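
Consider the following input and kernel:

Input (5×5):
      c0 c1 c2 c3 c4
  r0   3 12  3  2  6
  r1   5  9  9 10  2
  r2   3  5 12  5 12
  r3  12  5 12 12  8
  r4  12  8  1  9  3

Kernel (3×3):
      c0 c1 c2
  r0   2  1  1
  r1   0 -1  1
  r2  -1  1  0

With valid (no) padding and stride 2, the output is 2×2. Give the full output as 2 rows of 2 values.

Output[0,0]: The receptive field on the input at this output position is [3 12 3 / 5 9 9 / 3 5 12]. Elementwise product with the kernel and sum: 3·2 + 12·1 + 3·1 + 9·-1 + 9·1 + 3·-1 + 5·1.

23 -1
26 45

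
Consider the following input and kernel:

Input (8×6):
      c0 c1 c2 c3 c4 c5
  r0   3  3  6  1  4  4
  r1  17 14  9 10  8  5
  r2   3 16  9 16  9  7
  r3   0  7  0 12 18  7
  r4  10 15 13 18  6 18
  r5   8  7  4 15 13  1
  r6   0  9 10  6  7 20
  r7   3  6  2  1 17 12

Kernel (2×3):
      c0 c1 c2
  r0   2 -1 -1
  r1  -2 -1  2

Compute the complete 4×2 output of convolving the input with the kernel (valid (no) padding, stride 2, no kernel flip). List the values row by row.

Output[0,0]: The receptive field on the input at this output position is [3 3 6 / 17 14 9]. Elementwise product with the kernel and sum: 3·2 + 3·-1 + 6·-1 + 17·-2 + 14·-1 + 9·2.

-33 -5
-26 17
-23 5
-27 36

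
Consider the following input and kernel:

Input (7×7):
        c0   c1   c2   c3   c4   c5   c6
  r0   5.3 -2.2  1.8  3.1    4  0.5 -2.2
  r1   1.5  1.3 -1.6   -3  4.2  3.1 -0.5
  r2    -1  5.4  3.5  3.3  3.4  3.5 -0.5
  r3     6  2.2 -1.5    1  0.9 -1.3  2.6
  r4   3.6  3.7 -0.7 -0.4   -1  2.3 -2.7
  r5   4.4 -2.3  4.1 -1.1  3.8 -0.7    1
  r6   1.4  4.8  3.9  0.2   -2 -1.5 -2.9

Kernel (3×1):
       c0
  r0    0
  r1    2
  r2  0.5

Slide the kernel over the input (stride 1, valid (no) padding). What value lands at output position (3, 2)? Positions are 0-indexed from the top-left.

The receptive field on the input at this output position is [-1.5 / -0.7 / 4.1]. Elementwise product with the kernel and sum: -0.7·2 + 4.1·0.5.

0.65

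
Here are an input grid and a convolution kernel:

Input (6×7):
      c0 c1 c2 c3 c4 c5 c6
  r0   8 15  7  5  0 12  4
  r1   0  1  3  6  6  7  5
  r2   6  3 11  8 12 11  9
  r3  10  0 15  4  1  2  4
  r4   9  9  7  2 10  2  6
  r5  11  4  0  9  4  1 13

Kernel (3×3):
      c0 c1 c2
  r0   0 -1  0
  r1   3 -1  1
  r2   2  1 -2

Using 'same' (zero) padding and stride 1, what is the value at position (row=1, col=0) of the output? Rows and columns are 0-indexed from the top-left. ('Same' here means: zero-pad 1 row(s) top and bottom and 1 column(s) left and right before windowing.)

The receptive field on the zero-padded input at this output position is [0 8 15 / 0 0 1 / 0 6 3]. Elementwise product with the kernel and sum: 8·-1 + 0·3 + 0·-1 + 1·1 + 0·2 + 6·1 + 3·-2.

-7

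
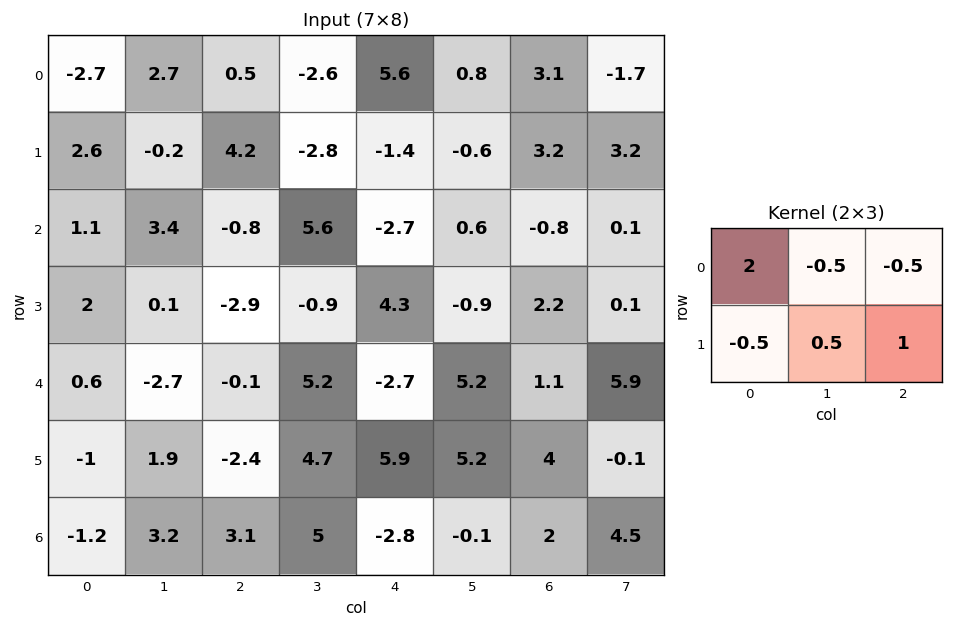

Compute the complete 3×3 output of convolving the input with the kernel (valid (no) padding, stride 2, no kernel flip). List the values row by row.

Output[0,0]: The receptive field on the input at this output position is [-2.7 2.7 0.5 / 2.6 -0.2 4.2]. Elementwise product with the kernel and sum: -2.7·2 + 2.7·-0.5 + 0.5·-0.5 + 2.6·-0.5 + -0.2·0.5 + 4.2·1.

-4.2 -5.4 12.85
-2.95 2.25 -5.7
1.65 8 -4.9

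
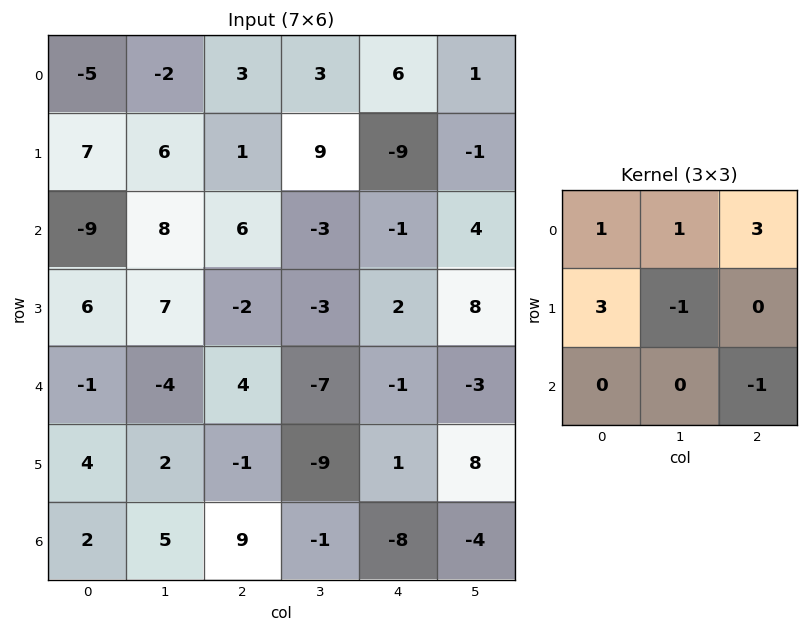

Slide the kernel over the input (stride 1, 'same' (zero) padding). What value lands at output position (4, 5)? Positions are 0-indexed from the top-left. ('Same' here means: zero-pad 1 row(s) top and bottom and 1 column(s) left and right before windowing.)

10

The receptive field on the zero-padded input at this output position is [2 8 0 / -1 -3 0 / 1 8 0]. Elementwise product with the kernel and sum: 2·1 + 8·1 + 0·3 + -1·3 + -3·-1 + 0·-1.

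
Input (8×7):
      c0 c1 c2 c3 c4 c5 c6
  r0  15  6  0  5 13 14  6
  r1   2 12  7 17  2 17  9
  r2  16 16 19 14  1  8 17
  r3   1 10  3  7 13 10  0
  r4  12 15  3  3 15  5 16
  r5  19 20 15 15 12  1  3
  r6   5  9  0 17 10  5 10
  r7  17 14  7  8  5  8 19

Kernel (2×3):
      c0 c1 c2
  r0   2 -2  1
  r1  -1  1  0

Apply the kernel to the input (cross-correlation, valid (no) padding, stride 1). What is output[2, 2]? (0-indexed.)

The receptive field on the input at this output position is [19 14 1 / 3 7 13]. Elementwise product with the kernel and sum: 19·2 + 14·-2 + 1·1 + 3·-1 + 7·1.

15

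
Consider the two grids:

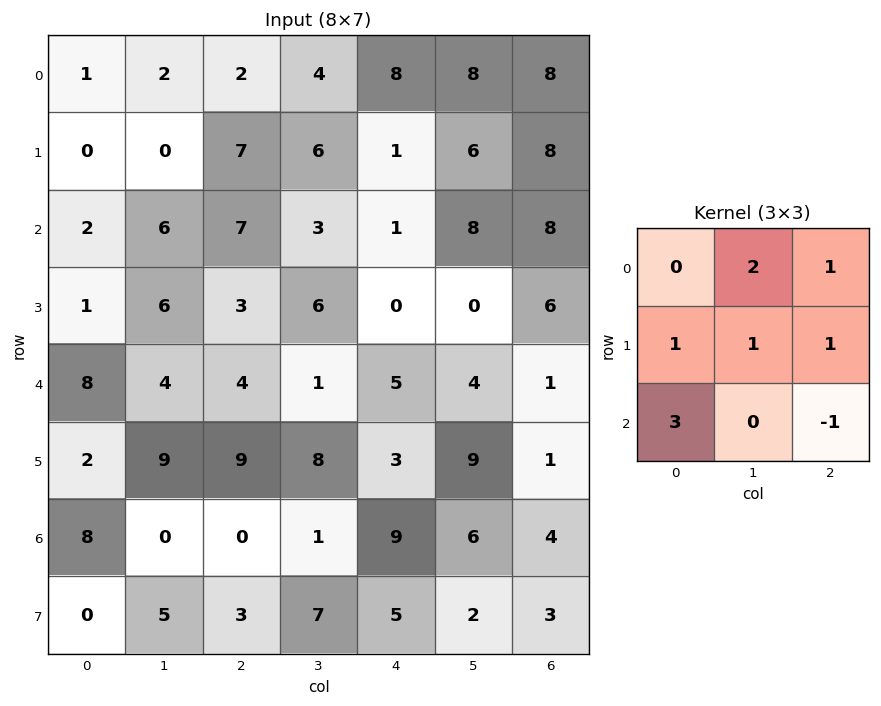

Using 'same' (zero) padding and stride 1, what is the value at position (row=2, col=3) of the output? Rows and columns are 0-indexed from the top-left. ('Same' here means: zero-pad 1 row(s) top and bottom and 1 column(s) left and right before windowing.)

The receptive field on the zero-padded input at this output position is [7 6 1 / 7 3 1 / 3 6 0]. Elementwise product with the kernel and sum: 6·2 + 1·1 + 7·1 + 3·1 + 1·1 + 3·3 + 0·-1.

33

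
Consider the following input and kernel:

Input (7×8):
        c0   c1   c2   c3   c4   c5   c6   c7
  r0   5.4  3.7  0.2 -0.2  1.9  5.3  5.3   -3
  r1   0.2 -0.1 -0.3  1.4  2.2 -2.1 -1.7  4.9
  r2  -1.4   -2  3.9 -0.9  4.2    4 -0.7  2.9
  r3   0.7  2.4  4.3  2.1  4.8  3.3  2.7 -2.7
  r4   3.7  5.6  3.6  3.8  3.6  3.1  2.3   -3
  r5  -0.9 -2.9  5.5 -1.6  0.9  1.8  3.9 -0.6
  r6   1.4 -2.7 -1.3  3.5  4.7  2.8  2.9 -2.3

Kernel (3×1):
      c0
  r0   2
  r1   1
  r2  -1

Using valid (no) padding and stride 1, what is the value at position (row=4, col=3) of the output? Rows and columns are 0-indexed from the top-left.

2.5

The receptive field on the input at this output position is [3.8 / -1.6 / 3.5]. Elementwise product with the kernel and sum: 3.8·2 + -1.6·1 + 3.5·-1.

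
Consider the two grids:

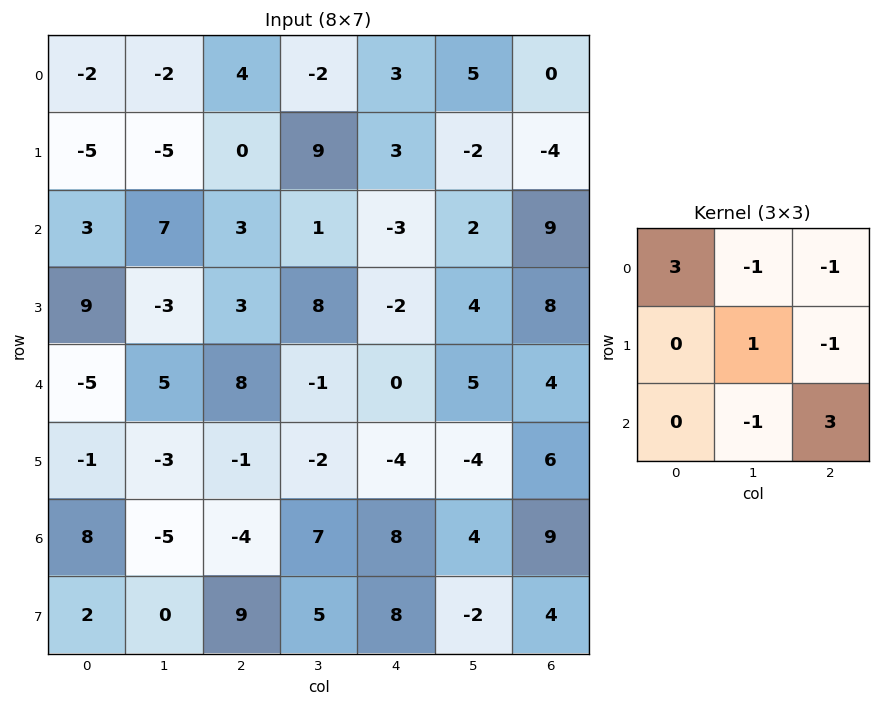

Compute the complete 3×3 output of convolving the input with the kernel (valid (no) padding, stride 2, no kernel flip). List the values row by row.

Output[0,0]: The receptive field on the input at this output position is [-2 -2 4 / -5 -5 0 / 3 7 3]. Elementwise product with the kernel and sum: -2·3 + -2·-1 + 4·-1 + -5·1 + 0·-1 + 7·-1 + 3·3.

-11 7 31
12 22 -17
-37 44 4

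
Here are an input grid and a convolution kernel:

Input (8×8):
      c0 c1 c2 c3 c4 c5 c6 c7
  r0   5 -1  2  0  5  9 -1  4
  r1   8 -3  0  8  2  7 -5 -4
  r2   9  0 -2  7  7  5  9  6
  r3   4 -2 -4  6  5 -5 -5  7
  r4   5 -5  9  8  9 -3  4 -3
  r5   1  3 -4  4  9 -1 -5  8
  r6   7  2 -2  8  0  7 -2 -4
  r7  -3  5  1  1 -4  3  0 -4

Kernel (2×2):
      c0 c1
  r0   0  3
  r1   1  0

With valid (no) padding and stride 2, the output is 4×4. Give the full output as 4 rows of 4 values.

Output[0,0]: The receptive field on the input at this output position is [5 -1 / 8 -3]. Elementwise product with the kernel and sum: -1·3 + 8·1.
Output[0,1]: The receptive field on the input at this output position is [2 0 / 0 8]. Elementwise product with the kernel and sum: 0·3 + 0·1.

5 0 29 7
4 17 20 13
-14 20 0 -14
3 25 17 -12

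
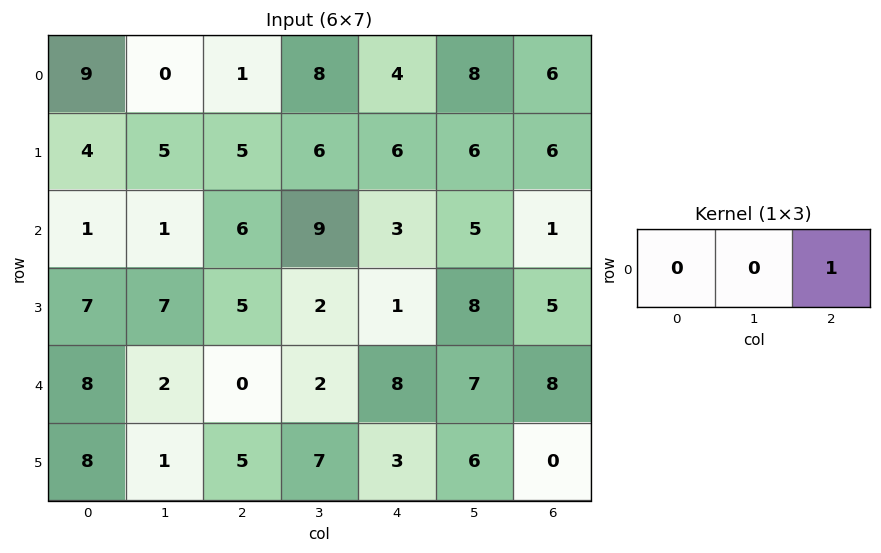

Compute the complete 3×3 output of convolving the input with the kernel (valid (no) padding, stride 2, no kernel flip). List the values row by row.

1 4 6
6 3 1
0 8 8

Output[0,0]: The receptive field on the input at this output position is [9 0 1]. Elementwise product with the kernel and sum: 1·1.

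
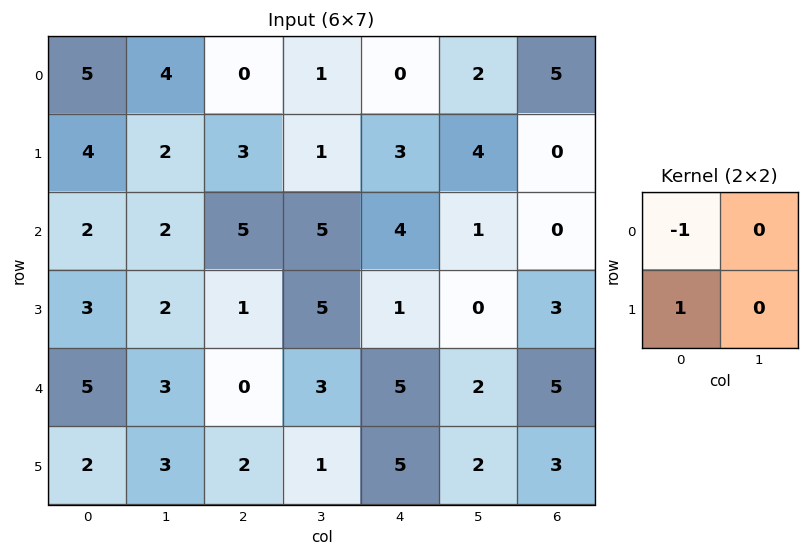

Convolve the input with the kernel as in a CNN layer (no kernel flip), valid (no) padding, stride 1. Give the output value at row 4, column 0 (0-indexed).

The receptive field on the input at this output position is [5 3 / 2 3]. Elementwise product with the kernel and sum: 5·-1 + 2·1.

-3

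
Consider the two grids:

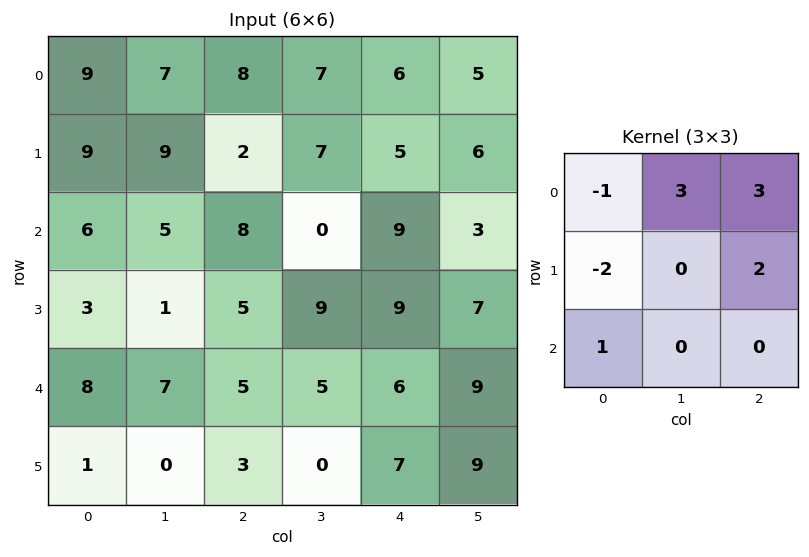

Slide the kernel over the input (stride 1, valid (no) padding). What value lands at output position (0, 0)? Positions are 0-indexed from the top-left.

28

The receptive field on the input at this output position is [9 7 8 / 9 9 2 / 6 5 8]. Elementwise product with the kernel and sum: 9·-1 + 7·3 + 8·3 + 9·-2 + 2·2 + 6·1.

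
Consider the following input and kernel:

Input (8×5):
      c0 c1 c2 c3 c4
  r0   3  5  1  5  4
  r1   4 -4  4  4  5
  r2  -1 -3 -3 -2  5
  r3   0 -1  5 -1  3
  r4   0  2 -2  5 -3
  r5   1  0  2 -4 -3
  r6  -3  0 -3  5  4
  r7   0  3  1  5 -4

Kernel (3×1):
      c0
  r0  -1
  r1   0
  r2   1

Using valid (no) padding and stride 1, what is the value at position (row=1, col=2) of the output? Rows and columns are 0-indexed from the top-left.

The receptive field on the input at this output position is [4 / -3 / 5]. Elementwise product with the kernel and sum: 4·-1 + 5·1.

1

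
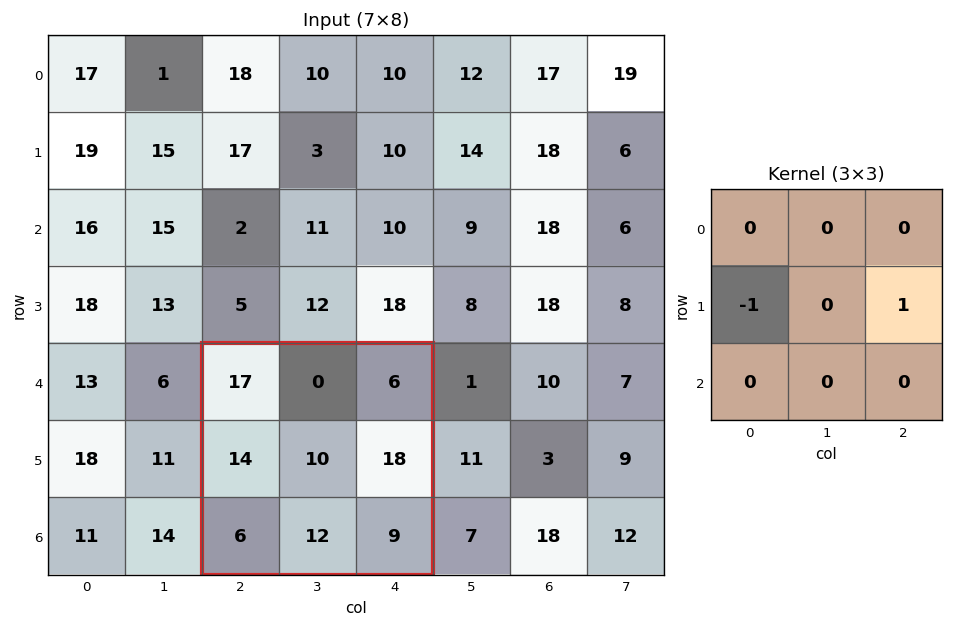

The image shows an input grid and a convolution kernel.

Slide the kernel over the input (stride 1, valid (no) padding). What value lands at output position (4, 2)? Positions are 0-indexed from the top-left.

The receptive field on the input at this output position is [17 0 6 / 14 10 18 / 6 12 9]. Elementwise product with the kernel and sum: 14·-1 + 18·1.

4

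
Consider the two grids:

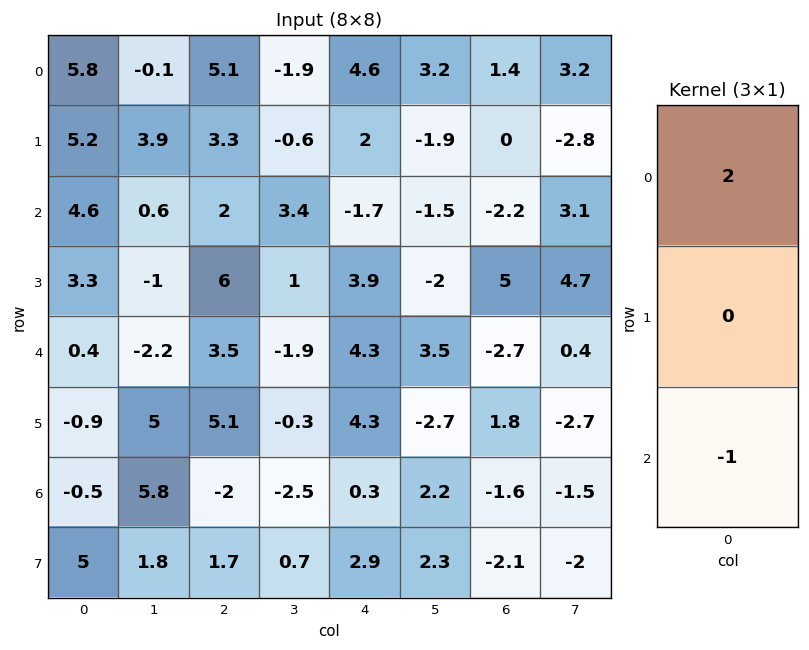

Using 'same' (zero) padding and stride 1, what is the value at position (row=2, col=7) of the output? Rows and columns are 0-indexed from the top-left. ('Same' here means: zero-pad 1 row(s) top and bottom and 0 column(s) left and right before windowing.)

-10.3

The receptive field on the zero-padded input at this output position is [-2.8 / 3.1 / 4.7]. Elementwise product with the kernel and sum: -2.8·2 + 4.7·-1.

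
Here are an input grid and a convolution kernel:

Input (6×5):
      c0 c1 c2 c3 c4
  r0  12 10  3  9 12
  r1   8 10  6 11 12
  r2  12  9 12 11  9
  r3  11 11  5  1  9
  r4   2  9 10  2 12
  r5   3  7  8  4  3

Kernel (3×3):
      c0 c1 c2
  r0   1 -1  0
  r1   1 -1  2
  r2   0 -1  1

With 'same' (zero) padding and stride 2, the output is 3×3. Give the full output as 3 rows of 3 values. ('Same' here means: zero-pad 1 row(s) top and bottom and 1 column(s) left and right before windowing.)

Output[0,0]: The receptive field on the zero-padded input at this output position is [0 0 0 / 0 12 10 / 0 8 10]. Elementwise product with the kernel and sum: 0·1 + 0·-1 + 0·1 + 12·-1 + 10·2 + 8·-1 + 10·1.

10 30 -15
-2 19 -8
9 5 -21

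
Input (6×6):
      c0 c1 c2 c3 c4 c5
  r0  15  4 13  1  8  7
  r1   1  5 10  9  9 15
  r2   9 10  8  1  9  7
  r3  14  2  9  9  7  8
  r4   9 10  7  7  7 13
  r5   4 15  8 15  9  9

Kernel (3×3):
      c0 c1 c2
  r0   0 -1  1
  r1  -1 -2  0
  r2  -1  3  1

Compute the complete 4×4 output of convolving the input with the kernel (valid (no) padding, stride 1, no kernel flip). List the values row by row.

Output[0,0]: The receptive field on the input at this output position is [15 4 13 / 1 5 10 / 9 10 8]. Elementwise product with the kernel and sum: 4·-1 + 13·1 + 1·-1 + 5·-2 + 9·-1 + 10·3 + 8·1.
Output[0,1]: The receptive field on the input at this output position is [4 13 1 / 5 10 9 / 10 8 1]. Elementwise product with the kernel and sum: 13·-1 + 1·1 + 5·-1 + 10·-2 + 10·-1 + 8·3 + 1·1.

27 -22 -17 5
-23 7 15 7
8 -9 2 2
27 0 23 1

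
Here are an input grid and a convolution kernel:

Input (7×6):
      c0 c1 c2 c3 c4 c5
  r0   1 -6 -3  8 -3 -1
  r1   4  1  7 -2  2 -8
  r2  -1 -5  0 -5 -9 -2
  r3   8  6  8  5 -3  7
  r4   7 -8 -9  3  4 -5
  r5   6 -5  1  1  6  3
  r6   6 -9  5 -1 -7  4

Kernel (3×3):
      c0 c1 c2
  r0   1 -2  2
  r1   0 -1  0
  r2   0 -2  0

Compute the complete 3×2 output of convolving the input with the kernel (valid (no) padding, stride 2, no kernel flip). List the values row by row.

Output[0,0]: The receptive field on the input at this output position is [1 -6 -3 / 4 1 7 / -1 -5 0]. Elementwise product with the kernel and sum: 1·1 + -6·-2 + -3·2 + 1·-1 + -5·-2.

16 -13
19 -19
28 -6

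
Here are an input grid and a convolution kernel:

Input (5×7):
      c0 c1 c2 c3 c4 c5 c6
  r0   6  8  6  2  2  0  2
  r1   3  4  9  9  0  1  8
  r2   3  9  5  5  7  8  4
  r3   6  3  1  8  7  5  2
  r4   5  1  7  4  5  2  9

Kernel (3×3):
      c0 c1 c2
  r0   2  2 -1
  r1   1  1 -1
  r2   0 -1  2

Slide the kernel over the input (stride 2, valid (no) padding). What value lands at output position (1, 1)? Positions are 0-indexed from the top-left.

The receptive field on the input at this output position is [5 5 7 / 1 8 7 / 7 4 5]. Elementwise product with the kernel and sum: 5·2 + 5·2 + 7·-1 + 1·1 + 8·1 + 7·-1 + 4·-1 + 5·2.

21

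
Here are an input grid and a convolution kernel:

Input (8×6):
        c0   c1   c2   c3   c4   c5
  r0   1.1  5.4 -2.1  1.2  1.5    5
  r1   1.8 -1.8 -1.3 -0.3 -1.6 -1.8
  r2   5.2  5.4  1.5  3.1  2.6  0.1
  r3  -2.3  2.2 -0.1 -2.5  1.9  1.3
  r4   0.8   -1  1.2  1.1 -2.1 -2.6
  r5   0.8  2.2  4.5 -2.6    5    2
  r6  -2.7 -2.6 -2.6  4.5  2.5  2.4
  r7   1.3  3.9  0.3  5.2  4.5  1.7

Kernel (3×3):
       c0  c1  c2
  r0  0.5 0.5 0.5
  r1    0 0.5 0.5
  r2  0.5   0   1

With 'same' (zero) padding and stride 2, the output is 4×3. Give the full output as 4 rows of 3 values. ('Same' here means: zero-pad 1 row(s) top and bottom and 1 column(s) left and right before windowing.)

Output[0,0]: The receptive field on the zero-padded input at this output position is [0 0 0 / 0 1.1 5.4 / 0 1.8 -1.8]. Elementwise product with the kernel and sum: 0·0.5 + 0·0.5 + 0·0.5 + 1.1·0.5 + 5.4·0.5 + 0·0.5 + -1.8·1.

1.45 -1.65 1.3
7.5 -0.8 -0.45
2.05 -0.55 -1.3
2.75 10.15 8.95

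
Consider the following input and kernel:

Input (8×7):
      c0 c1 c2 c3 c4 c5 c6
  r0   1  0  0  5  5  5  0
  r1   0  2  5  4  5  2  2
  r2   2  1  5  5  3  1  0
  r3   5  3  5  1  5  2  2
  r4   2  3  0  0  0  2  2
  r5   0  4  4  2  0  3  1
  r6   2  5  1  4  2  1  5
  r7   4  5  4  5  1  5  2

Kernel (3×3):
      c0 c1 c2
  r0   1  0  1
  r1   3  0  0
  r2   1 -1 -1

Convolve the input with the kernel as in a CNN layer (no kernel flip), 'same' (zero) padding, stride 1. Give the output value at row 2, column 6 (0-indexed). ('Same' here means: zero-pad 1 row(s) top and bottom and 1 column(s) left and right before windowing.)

5

The receptive field on the zero-padded input at this output position is [2 2 0 / 1 0 0 / 2 2 0]. Elementwise product with the kernel and sum: 2·1 + 0·1 + 1·3 + 2·1 + 2·-1 + 0·-1.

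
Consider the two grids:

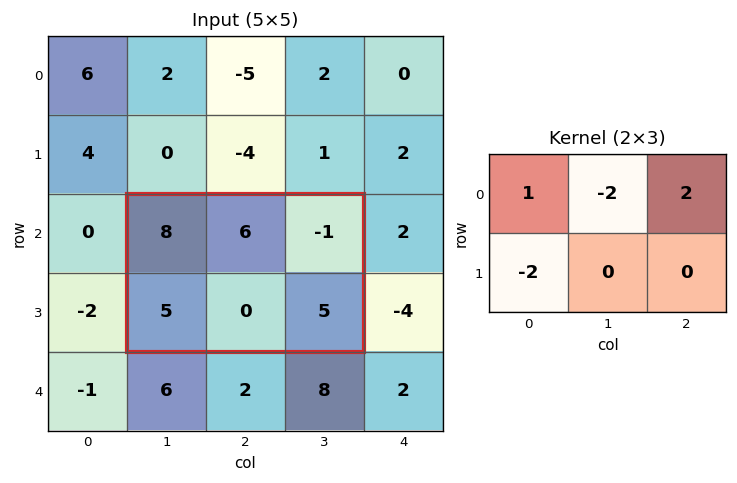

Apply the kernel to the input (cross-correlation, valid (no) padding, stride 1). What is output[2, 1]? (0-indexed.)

-16

The receptive field on the input at this output position is [8 6 -1 / 5 0 5]. Elementwise product with the kernel and sum: 8·1 + 6·-2 + -1·2 + 5·-2.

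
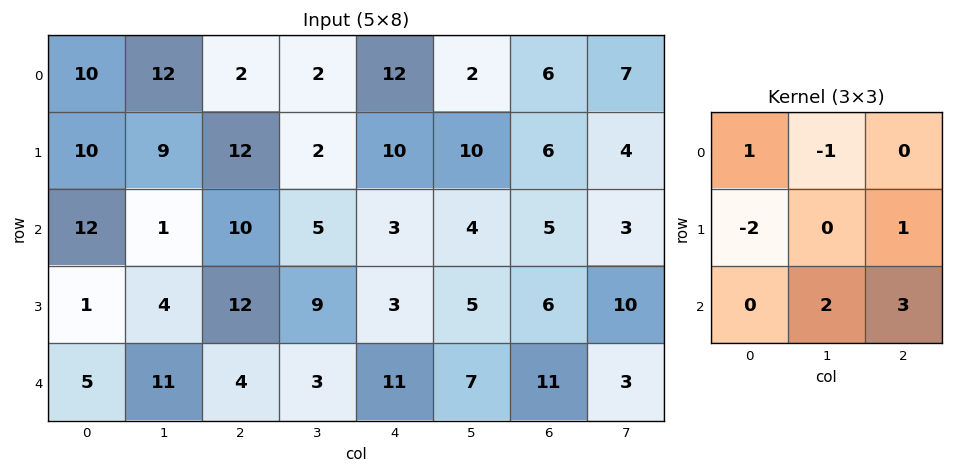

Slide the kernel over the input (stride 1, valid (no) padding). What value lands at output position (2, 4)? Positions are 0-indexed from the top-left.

The receptive field on the input at this output position is [3 4 5 / 3 5 6 / 11 7 11]. Elementwise product with the kernel and sum: 3·1 + 4·-1 + 3·-2 + 6·1 + 7·2 + 11·3.

46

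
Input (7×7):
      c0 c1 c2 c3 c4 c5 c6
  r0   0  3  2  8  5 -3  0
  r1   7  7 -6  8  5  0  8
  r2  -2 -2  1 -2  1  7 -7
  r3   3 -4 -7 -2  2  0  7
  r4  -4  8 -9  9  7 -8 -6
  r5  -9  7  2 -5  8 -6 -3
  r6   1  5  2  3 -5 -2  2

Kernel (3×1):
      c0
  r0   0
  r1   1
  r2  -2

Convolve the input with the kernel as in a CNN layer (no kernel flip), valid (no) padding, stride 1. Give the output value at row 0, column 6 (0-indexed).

The receptive field on the input at this output position is [0 / 8 / -7]. Elementwise product with the kernel and sum: 8·1 + -7·-2.

22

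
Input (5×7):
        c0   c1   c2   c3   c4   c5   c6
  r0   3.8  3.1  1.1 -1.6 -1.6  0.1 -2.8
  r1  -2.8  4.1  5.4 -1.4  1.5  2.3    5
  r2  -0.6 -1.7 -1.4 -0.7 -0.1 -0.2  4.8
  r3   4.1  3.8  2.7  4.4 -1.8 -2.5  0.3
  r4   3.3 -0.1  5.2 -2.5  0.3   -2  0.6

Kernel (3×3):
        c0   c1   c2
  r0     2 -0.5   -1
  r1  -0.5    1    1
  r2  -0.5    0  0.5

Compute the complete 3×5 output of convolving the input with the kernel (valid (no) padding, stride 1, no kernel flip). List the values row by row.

Output[0,0]: The receptive field on the input at this output position is [3.8 3.1 1.1 / -2.8 4.1 5.4 / -0.6 -1.7 -1.4]. Elementwise product with the kernel and sum: 3.8·2 + 3.1·-0.5 + 1.1·-1 + -2.8·-0.5 + 4.1·1 + 5.4·1 + -0.6·-0.5 + -1.4·0.5.

15.45 9.7 2.65 2.25 8.55
-16.55 5.95 7.65 -9.25 2.55
6.45 2 -3.55 -7.4 -6.05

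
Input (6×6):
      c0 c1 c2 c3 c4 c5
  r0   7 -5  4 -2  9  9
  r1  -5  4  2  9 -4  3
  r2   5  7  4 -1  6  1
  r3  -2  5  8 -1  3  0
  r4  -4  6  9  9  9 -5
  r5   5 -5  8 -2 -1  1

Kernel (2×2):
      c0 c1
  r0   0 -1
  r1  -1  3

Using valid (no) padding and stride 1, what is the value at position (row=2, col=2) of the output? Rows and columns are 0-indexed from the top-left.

-10

The receptive field on the input at this output position is [4 -1 / 8 -1]. Elementwise product with the kernel and sum: -1·-1 + 8·-1 + -1·3.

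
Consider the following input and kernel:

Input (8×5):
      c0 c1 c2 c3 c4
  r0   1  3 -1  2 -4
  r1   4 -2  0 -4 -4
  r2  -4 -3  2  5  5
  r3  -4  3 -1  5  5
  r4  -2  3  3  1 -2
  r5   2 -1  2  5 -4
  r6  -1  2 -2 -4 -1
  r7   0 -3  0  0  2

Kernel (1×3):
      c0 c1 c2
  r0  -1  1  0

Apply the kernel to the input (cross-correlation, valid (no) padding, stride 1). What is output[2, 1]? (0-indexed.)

The receptive field on the input at this output position is [-3 2 5]. Elementwise product with the kernel and sum: -3·-1 + 2·1.

5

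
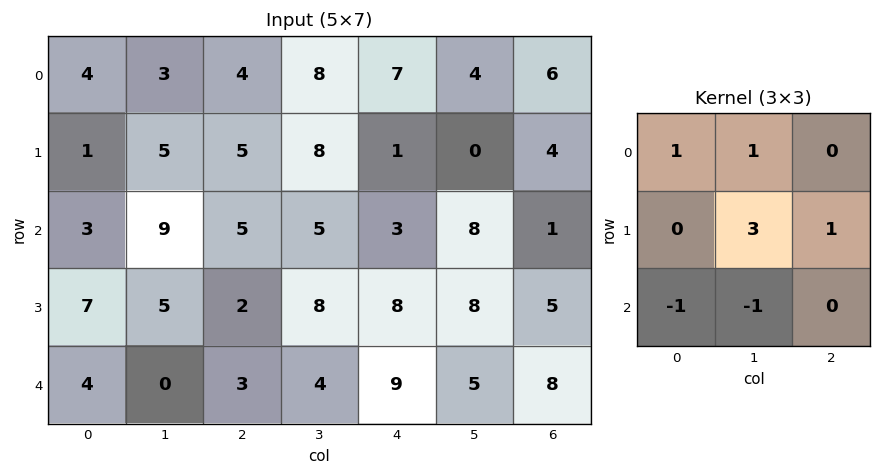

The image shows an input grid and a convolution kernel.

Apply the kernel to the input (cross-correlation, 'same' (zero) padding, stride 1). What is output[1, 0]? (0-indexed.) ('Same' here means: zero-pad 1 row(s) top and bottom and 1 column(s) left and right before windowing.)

The receptive field on the zero-padded input at this output position is [0 4 3 / 0 1 5 / 0 3 9]. Elementwise product with the kernel and sum: 0·1 + 4·1 + 1·3 + 5·1 + 0·-1 + 3·-1.

9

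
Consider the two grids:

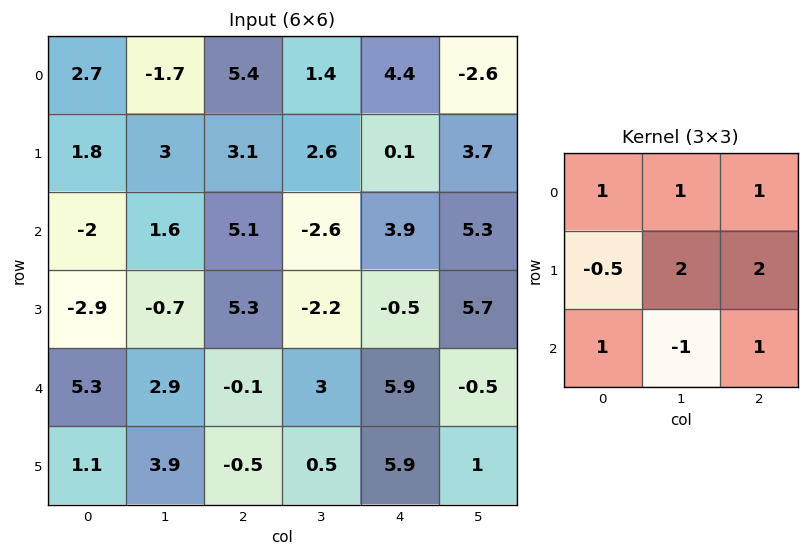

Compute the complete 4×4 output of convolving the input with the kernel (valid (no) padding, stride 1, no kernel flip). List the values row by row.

19.2 8.9 26.65 8.3
25.4 4.7 12.85 30.1
17.65 16.65 1.15 14.7
1.35 11.65 25.35 7.9

Output[0,0]: The receptive field on the input at this output position is [2.7 -1.7 5.4 / 1.8 3 3.1 / -2 1.6 5.1]. Elementwise product with the kernel and sum: 2.7·1 + -1.7·1 + 5.4·1 + 1.8·-0.5 + 3·2 + 3.1·2 + -2·1 + 1.6·-1 + 5.1·1.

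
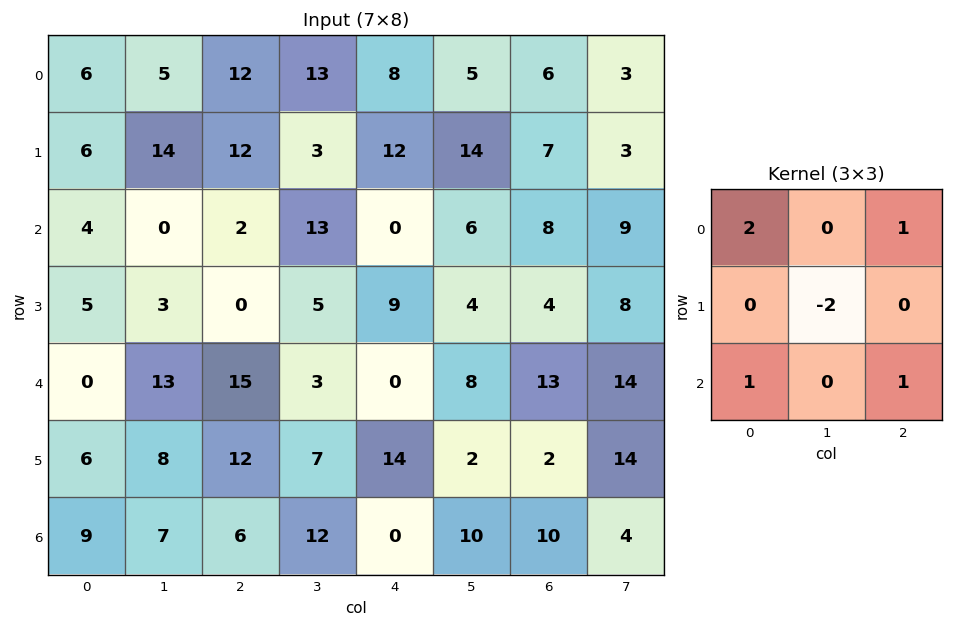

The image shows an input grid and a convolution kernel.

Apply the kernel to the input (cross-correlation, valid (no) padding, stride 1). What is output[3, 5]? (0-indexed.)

6

The receptive field on the input at this output position is [4 4 8 / 8 13 14 / 2 2 14]. Elementwise product with the kernel and sum: 4·2 + 8·1 + 13·-2 + 2·1 + 14·1.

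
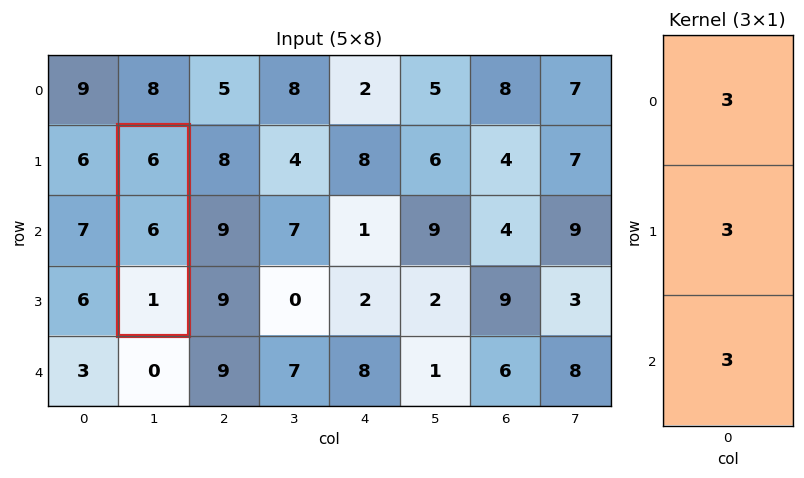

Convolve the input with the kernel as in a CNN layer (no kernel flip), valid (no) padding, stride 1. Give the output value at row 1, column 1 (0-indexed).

The receptive field on the input at this output position is [6 / 6 / 1]. Elementwise product with the kernel and sum: 6·3 + 6·3 + 1·3.

39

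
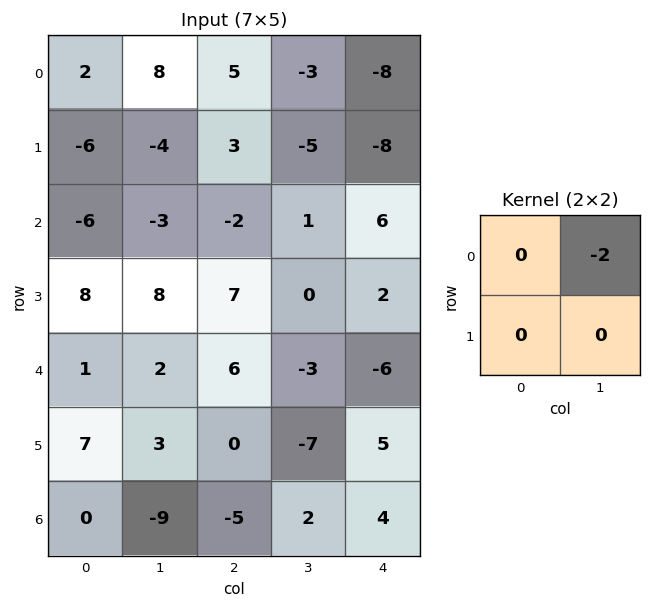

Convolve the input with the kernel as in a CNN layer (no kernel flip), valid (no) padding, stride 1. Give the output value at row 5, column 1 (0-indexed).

0

The receptive field on the input at this output position is [3 0 / -9 -5]. Elementwise product with the kernel and sum: 0·-2.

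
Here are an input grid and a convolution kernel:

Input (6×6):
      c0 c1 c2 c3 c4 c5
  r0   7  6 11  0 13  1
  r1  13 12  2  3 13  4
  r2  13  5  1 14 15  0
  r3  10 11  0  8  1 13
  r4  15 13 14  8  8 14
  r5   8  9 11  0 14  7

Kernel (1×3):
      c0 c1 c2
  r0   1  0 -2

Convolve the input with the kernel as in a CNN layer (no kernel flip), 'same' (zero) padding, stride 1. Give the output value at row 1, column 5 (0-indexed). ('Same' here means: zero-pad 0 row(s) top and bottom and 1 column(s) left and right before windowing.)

The receptive field on the zero-padded input at this output position is [13 4 0]. Elementwise product with the kernel and sum: 13·1 + 0·-2.

13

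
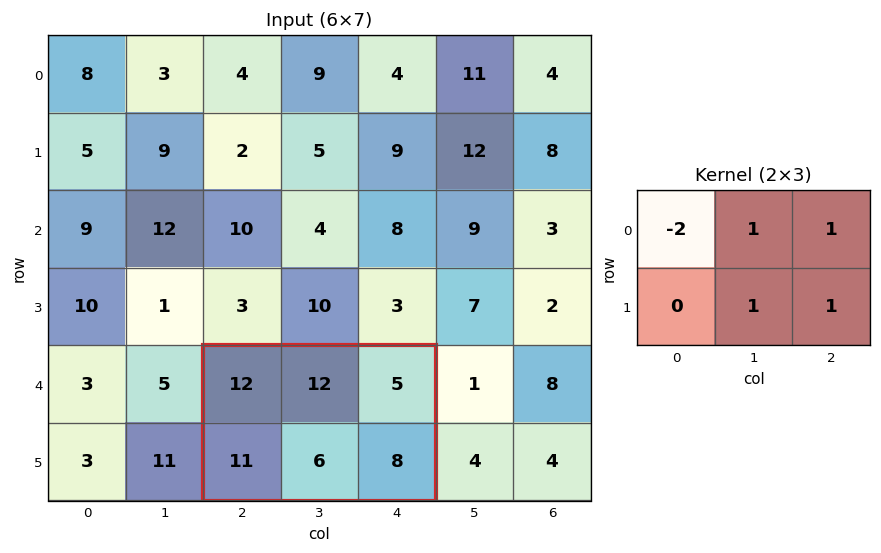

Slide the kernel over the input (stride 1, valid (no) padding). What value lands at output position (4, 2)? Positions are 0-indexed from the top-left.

7

The receptive field on the input at this output position is [12 12 5 / 11 6 8]. Elementwise product with the kernel and sum: 12·-2 + 12·1 + 5·1 + 6·1 + 8·1.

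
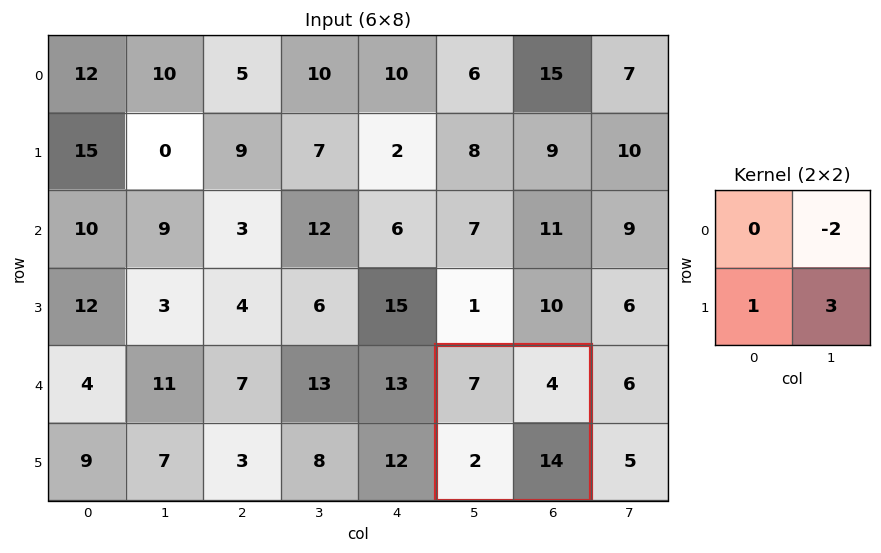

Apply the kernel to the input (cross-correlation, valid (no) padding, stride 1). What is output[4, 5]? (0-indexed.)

The receptive field on the input at this output position is [7 4 / 2 14]. Elementwise product with the kernel and sum: 4·-2 + 2·1 + 14·3.

36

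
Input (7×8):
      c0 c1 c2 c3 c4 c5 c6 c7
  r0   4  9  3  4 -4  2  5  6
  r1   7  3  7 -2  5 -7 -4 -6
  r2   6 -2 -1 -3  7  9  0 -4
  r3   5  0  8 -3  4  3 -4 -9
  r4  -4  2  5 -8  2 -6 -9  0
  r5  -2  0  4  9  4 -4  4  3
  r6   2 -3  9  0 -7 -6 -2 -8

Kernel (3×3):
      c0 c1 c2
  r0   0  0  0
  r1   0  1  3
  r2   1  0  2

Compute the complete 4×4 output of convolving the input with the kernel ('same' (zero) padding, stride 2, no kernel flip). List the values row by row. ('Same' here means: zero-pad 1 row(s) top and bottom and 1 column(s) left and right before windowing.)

Output[0,0]: The receptive field on the zero-padded input at this output position is [0 0 0 / 0 4 9 / 0 7 3]. Elementwise product with the kernel and sum: 4·1 + 9·3 + 0·1 + 3·2.

37 14 -14 4
0 -16 37 -27
2 -1 -15 -7
-7 9 -25 -26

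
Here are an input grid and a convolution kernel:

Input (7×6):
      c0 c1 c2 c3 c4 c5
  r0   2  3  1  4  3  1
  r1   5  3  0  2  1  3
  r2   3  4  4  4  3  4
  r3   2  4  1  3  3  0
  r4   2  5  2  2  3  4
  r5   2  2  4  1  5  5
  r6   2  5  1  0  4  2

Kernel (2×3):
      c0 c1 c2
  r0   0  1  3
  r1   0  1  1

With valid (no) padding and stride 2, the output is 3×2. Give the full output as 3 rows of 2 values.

9 16
21 19
17 17

Output[0,0]: The receptive field on the input at this output position is [2 3 1 / 5 3 0]. Elementwise product with the kernel and sum: 3·1 + 1·3 + 3·1 + 0·1.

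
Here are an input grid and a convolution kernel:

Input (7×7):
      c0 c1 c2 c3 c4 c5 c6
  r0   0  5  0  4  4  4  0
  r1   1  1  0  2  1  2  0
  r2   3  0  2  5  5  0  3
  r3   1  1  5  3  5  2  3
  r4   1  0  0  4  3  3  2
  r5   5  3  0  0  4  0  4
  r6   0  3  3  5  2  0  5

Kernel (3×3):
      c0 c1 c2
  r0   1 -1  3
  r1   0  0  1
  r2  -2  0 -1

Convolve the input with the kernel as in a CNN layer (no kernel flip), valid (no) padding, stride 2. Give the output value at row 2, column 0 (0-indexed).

-2

The receptive field on the input at this output position is [1 0 0 / 5 3 0 / 0 3 3]. Elementwise product with the kernel and sum: 1·1 + 0·-1 + 0·3 + 0·1 + 0·-2 + 3·-1.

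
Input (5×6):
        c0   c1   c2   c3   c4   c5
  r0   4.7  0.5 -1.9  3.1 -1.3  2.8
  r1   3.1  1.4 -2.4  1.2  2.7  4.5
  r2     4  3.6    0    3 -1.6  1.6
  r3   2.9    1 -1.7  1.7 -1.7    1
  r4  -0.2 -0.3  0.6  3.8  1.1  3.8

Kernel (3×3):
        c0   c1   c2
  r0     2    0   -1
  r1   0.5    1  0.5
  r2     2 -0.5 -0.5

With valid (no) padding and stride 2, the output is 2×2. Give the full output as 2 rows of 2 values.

Output[0,0]: The receptive field on the input at this output position is [4.7 0.5 -1.9 / 3.1 1.4 -2.4 / 4 3.6 0]. Elementwise product with the kernel and sum: 4.7·2 + -1.9·-1 + 3.1·0.5 + 1.4·1 + -2.4·0.5 + 4·2 + 3.6·-0.5 + 0·-0.5.

19.25 -1.85
9.05 0.35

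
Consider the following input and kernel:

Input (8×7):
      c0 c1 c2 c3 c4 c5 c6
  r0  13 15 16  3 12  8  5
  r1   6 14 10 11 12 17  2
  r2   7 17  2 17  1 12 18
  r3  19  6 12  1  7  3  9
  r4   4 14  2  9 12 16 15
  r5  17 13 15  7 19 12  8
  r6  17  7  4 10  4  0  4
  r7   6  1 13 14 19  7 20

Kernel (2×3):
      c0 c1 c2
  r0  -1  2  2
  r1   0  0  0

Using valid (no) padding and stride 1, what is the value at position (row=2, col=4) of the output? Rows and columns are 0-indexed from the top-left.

The receptive field on the input at this output position is [1 12 18 / 7 3 9]. Elementwise product with the kernel and sum: 1·-1 + 12·2 + 18·2.

59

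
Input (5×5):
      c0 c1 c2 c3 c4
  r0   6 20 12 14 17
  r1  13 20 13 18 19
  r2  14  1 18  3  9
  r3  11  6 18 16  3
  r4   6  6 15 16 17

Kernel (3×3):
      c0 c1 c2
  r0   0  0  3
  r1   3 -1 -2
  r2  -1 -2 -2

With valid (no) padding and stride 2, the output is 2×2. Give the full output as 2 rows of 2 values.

-23 -8
-3 -22

Output[0,0]: The receptive field on the input at this output position is [6 20 12 / 13 20 13 / 14 1 18]. Elementwise product with the kernel and sum: 12·3 + 13·3 + 20·-1 + 13·-2 + 14·-1 + 1·-2 + 18·-2.
Output[0,1]: The receptive field on the input at this output position is [12 14 17 / 13 18 19 / 18 3 9]. Elementwise product with the kernel and sum: 17·3 + 13·3 + 18·-1 + 19·-2 + 18·-1 + 3·-2 + 9·-2.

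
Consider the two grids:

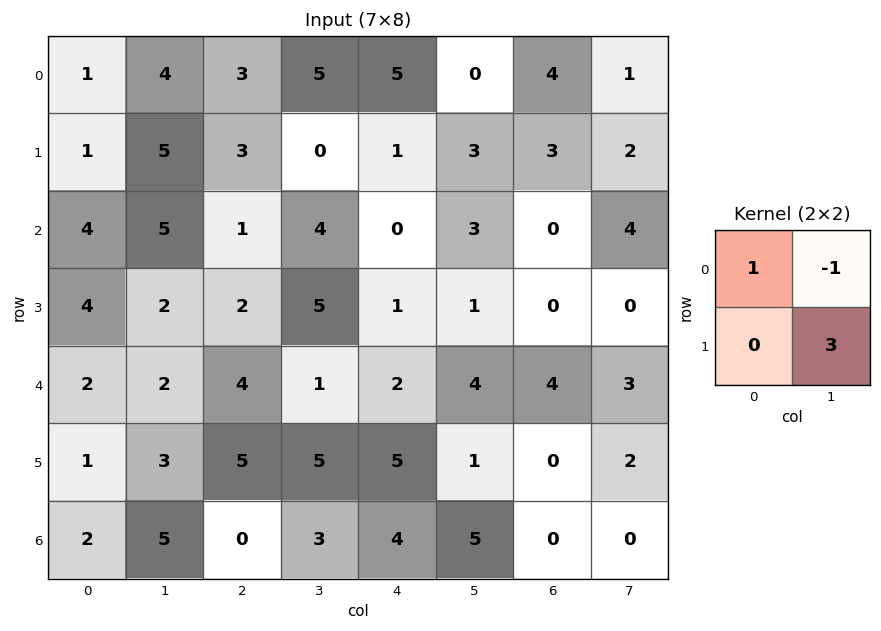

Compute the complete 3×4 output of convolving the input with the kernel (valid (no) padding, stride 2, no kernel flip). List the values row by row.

12 -2 14 9
5 12 0 -4
9 18 1 7

Output[0,0]: The receptive field on the input at this output position is [1 4 / 1 5]. Elementwise product with the kernel and sum: 1·1 + 4·-1 + 5·3.
Output[0,1]: The receptive field on the input at this output position is [3 5 / 3 0]. Elementwise product with the kernel and sum: 3·1 + 5·-1 + 0·3.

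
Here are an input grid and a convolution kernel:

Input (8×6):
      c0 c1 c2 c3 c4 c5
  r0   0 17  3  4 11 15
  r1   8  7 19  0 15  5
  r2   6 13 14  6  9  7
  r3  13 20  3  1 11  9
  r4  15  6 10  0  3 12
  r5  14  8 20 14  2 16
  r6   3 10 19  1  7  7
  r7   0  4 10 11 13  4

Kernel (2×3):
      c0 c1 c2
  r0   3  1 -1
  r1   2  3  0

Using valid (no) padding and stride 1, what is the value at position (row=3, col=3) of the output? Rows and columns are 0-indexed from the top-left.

The receptive field on the input at this output position is [1 11 9 / 0 3 12]. Elementwise product with the kernel and sum: 1·3 + 11·1 + 9·-1 + 0·2 + 3·3.

14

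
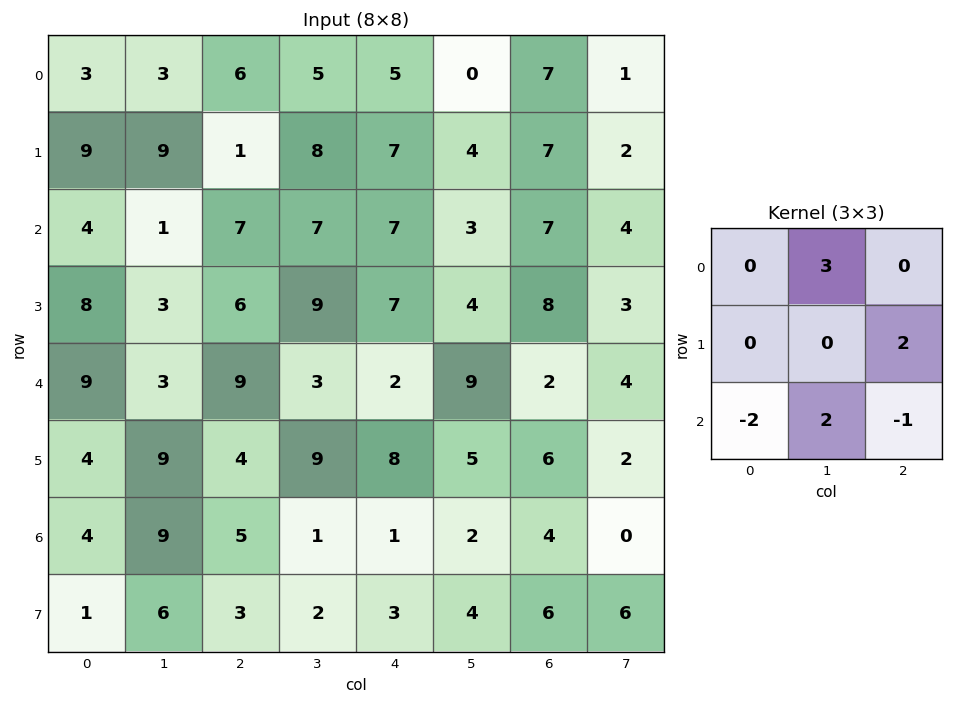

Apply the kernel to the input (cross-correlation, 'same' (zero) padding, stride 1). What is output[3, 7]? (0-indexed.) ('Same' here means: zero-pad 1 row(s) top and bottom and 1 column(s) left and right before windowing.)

16

The receptive field on the zero-padded input at this output position is [7 4 0 / 8 3 0 / 2 4 0]. Elementwise product with the kernel and sum: 4·3 + 0·2 + 2·-2 + 4·2 + 0·-1.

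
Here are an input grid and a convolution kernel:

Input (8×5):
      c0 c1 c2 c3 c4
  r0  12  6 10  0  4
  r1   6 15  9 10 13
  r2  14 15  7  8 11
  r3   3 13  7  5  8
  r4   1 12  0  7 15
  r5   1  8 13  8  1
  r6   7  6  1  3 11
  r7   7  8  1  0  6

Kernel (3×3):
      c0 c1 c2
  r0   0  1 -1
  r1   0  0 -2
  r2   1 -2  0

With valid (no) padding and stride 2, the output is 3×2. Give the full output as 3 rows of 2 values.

-38 -39
-29 -33
-19 -15

Output[0,0]: The receptive field on the input at this output position is [12 6 10 / 6 15 9 / 14 15 7]. Elementwise product with the kernel and sum: 6·1 + 10·-1 + 9·-2 + 14·1 + 15·-2.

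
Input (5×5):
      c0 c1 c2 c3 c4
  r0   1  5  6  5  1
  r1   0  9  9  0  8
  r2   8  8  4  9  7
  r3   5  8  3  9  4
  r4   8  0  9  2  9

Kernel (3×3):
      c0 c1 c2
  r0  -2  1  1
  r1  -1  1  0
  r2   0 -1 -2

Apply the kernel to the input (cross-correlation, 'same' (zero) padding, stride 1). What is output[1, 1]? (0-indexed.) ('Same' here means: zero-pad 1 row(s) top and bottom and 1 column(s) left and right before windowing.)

2

The receptive field on the zero-padded input at this output position is [1 5 6 / 0 9 9 / 8 8 4]. Elementwise product with the kernel and sum: 1·-2 + 5·1 + 6·1 + 0·-1 + 9·1 + 8·-1 + 4·-2.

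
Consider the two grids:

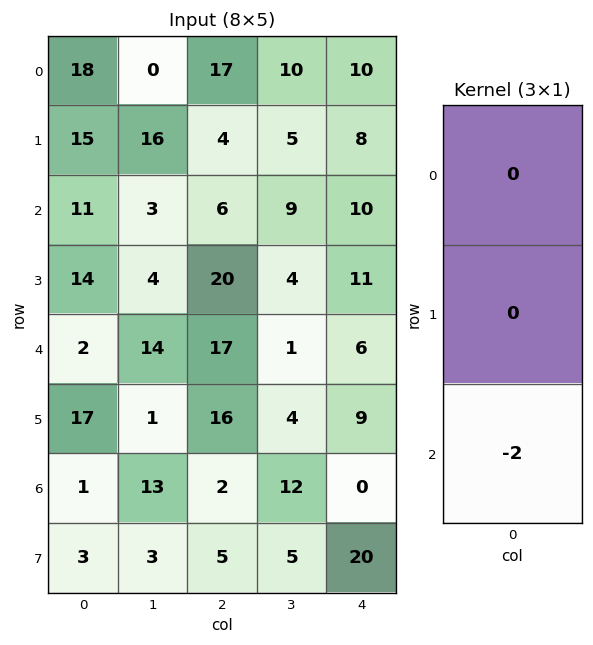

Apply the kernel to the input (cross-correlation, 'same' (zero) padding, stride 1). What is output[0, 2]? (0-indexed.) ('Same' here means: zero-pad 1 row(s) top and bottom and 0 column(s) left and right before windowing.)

The receptive field on the zero-padded input at this output position is [0 / 17 / 4]. Elementwise product with the kernel and sum: 4·-2.

-8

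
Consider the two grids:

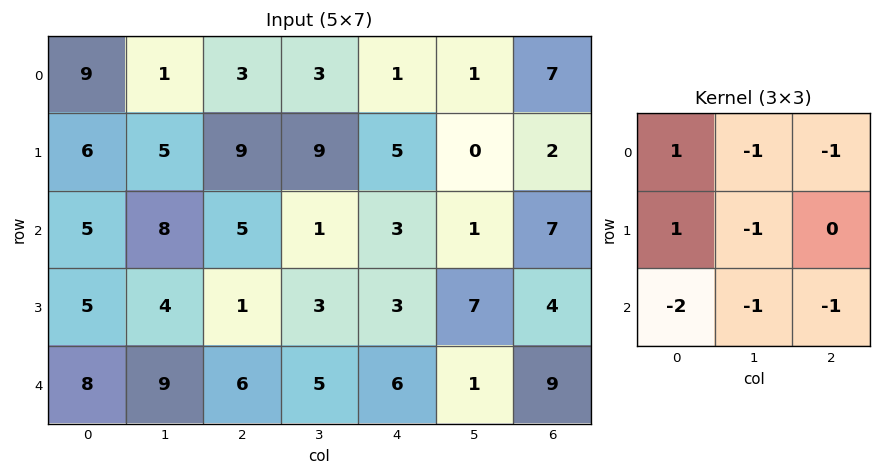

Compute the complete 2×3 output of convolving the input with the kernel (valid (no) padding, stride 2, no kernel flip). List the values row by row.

-17 -15 -16
-38 -24 -31

Output[0,0]: The receptive field on the input at this output position is [9 1 3 / 6 5 9 / 5 8 5]. Elementwise product with the kernel and sum: 9·1 + 1·-1 + 3·-1 + 6·1 + 5·-1 + 5·-2 + 8·-1 + 5·-1.
Output[0,1]: The receptive field on the input at this output position is [3 3 1 / 9 9 5 / 5 1 3]. Elementwise product with the kernel and sum: 3·1 + 3·-1 + 1·-1 + 9·1 + 9·-1 + 5·-2 + 1·-1 + 3·-1.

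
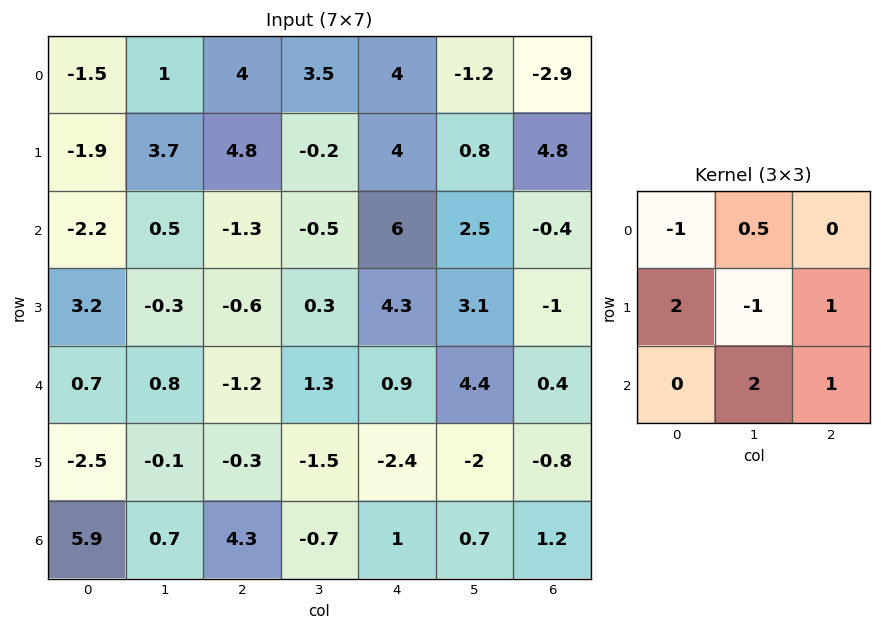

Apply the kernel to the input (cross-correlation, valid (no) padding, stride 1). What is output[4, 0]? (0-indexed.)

0.2

The receptive field on the input at this output position is [0.7 0.8 -1.2 / -2.5 -0.1 -0.3 / 5.9 0.7 4.3]. Elementwise product with the kernel and sum: 0.7·-1 + 0.8·0.5 + -2.5·2 + -0.1·-1 + -0.3·1 + 0.7·2 + 4.3·1.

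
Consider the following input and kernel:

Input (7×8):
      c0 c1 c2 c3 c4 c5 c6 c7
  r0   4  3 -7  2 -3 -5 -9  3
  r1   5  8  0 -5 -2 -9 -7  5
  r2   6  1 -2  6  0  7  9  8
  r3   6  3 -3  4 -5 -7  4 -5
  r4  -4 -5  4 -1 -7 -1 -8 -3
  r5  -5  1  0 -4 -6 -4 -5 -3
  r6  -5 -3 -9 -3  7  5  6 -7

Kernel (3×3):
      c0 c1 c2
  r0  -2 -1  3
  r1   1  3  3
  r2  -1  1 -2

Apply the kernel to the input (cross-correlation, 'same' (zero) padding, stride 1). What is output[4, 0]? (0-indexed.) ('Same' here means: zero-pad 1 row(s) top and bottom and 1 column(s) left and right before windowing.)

The receptive field on the zero-padded input at this output position is [0 6 3 / 0 -4 -5 / 0 -5 1]. Elementwise product with the kernel and sum: 0·-2 + 6·-1 + 3·3 + 0·1 + -4·3 + -5·3 + 0·-1 + -5·1 + 1·-2.

-31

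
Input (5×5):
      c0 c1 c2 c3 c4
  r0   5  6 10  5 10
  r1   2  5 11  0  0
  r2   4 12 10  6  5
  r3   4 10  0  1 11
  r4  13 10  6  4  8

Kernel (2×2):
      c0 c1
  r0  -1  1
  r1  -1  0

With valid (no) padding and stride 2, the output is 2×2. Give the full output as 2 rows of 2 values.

-1 -16
4 -4

Output[0,0]: The receptive field on the input at this output position is [5 6 / 2 5]. Elementwise product with the kernel and sum: 5·-1 + 6·1 + 2·-1.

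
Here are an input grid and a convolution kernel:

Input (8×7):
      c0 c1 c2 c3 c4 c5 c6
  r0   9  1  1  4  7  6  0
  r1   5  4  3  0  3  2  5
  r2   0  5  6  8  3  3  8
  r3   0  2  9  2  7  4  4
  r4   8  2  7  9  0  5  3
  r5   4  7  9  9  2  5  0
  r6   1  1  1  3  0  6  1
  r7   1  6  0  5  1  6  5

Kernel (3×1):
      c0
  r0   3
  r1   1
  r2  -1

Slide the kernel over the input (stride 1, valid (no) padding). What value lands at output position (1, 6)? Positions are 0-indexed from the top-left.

The receptive field on the input at this output position is [5 / 8 / 4]. Elementwise product with the kernel and sum: 5·3 + 8·1 + 4·-1.

19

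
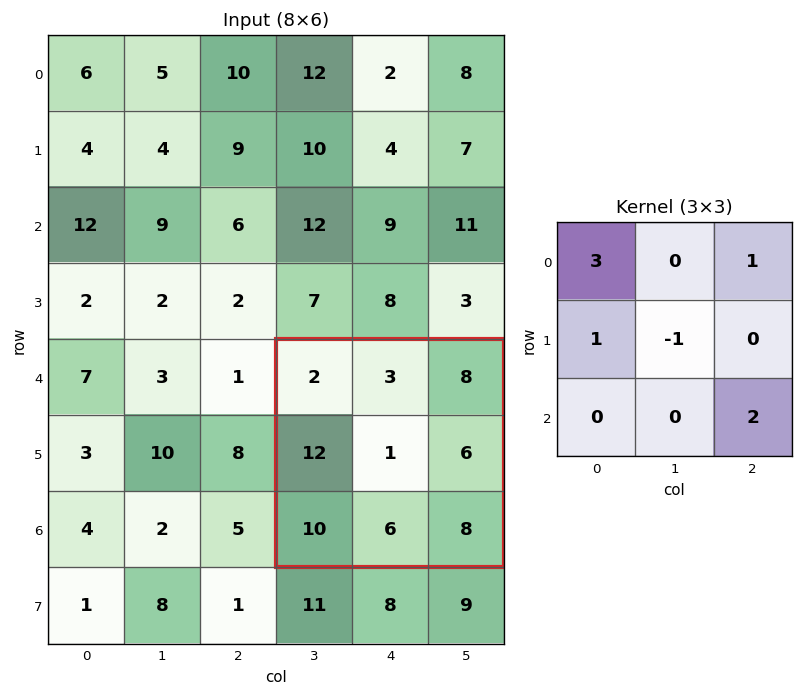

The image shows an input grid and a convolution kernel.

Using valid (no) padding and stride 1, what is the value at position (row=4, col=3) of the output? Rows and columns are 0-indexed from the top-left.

The receptive field on the input at this output position is [2 3 8 / 12 1 6 / 10 6 8]. Elementwise product with the kernel and sum: 2·3 + 8·1 + 12·1 + 1·-1 + 8·2.

41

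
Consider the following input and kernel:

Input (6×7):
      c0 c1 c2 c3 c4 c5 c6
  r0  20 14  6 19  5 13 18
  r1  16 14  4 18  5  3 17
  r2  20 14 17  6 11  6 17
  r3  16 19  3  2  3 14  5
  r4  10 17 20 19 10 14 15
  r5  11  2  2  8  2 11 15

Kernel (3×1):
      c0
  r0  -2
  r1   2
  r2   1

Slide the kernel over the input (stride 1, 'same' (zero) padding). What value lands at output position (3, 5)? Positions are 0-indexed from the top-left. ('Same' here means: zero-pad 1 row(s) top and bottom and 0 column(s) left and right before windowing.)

The receptive field on the zero-padded input at this output position is [6 / 14 / 14]. Elementwise product with the kernel and sum: 6·-2 + 14·2 + 14·1.

30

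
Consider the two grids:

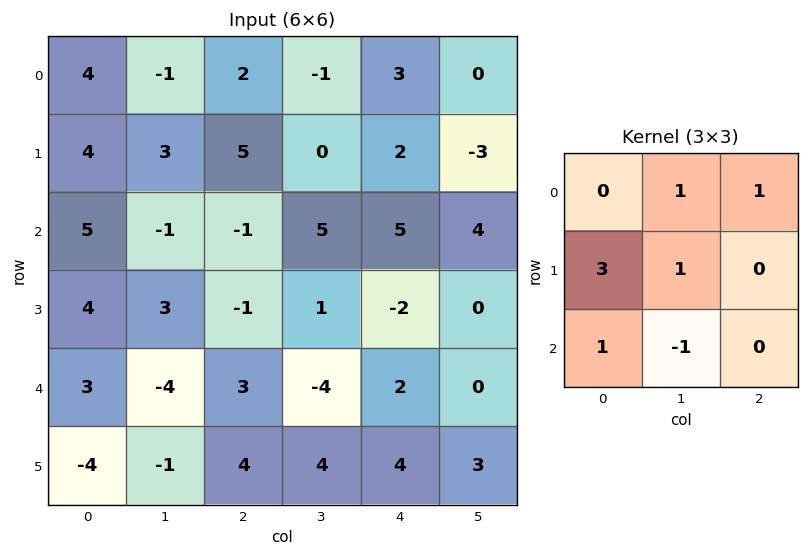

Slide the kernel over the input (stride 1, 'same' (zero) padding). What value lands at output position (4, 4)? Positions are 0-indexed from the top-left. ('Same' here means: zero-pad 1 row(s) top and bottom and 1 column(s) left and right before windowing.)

The receptive field on the zero-padded input at this output position is [1 -2 0 / -4 2 0 / 4 4 3]. Elementwise product with the kernel and sum: -2·1 + 0·1 + -4·3 + 2·1 + 4·1 + 4·-1.

-12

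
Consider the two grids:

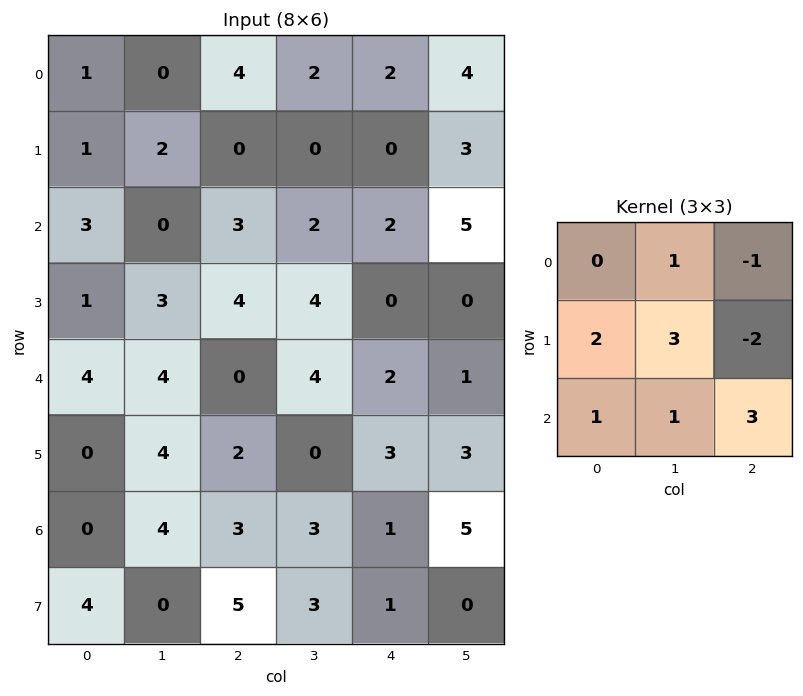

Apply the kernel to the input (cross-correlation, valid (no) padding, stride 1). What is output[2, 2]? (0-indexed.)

30

The receptive field on the input at this output position is [3 2 2 / 4 4 0 / 0 4 2]. Elementwise product with the kernel and sum: 2·1 + 2·-1 + 4·2 + 4·3 + 0·-2 + 0·1 + 4·1 + 2·3.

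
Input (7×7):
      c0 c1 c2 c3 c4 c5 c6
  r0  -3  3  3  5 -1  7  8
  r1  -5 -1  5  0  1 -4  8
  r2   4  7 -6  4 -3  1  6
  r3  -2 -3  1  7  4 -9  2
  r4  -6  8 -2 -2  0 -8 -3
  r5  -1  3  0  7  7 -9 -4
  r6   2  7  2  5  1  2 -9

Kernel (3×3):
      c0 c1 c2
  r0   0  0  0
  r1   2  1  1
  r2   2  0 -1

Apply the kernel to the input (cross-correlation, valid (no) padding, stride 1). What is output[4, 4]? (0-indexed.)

The receptive field on the input at this output position is [0 -8 -3 / 7 -9 -4 / 1 2 -9]. Elementwise product with the kernel and sum: 7·2 + -9·1 + -4·1 + 1·2 + -9·-1.

12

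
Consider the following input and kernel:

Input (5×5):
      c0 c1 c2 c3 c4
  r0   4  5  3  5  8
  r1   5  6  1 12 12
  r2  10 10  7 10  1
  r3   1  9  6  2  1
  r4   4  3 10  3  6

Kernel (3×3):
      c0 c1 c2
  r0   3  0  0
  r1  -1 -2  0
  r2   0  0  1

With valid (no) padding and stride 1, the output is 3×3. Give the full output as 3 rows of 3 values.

2 17 -15
-9 -4 -23
21 12 17

Output[0,0]: The receptive field on the input at this output position is [4 5 3 / 5 6 1 / 10 10 7]. Elementwise product with the kernel and sum: 4·3 + 5·-1 + 6·-2 + 7·1.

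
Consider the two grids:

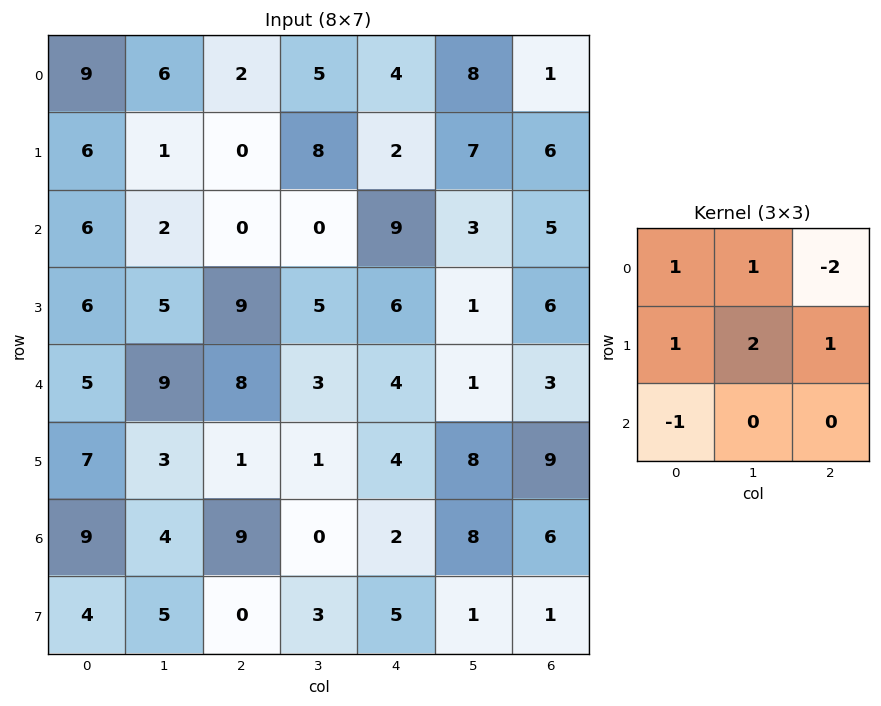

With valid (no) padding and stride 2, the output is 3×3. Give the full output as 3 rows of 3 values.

13 17 23
28 -1 12
3 1 26

Output[0,0]: The receptive field on the input at this output position is [9 6 2 / 6 1 0 / 6 2 0]. Elementwise product with the kernel and sum: 9·1 + 6·1 + 2·-2 + 6·1 + 1·2 + 0·1 + 6·-1.
Output[0,1]: The receptive field on the input at this output position is [2 5 4 / 0 8 2 / 0 0 9]. Elementwise product with the kernel and sum: 2·1 + 5·1 + 4·-2 + 0·1 + 8·2 + 2·1 + 0·-1.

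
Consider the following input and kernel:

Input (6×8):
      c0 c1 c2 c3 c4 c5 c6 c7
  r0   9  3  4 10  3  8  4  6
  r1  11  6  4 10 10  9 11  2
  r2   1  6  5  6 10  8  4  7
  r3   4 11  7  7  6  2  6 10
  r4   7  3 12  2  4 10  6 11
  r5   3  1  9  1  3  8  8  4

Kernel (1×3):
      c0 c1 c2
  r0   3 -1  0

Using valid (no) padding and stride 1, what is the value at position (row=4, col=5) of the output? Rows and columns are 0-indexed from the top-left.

24

The receptive field on the input at this output position is [10 6 11]. Elementwise product with the kernel and sum: 10·3 + 6·-1.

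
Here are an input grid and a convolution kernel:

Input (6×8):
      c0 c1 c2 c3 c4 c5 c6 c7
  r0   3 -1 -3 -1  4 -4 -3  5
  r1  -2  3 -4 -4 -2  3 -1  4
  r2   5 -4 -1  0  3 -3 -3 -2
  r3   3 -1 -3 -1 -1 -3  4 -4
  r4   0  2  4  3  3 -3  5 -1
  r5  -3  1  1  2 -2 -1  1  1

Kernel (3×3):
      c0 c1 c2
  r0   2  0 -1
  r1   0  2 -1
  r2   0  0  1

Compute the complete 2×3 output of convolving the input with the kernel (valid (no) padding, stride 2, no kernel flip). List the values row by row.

Output[0,0]: The receptive field on the input at this output position is [3 -1 -3 / -2 3 -4 / 5 -4 -1]. Elementwise product with the kernel and sum: 3·2 + -3·-1 + 3·2 + -4·-1 + -1·1.
Output[0,1]: The receptive field on the input at this output position is [-3 -1 4 / -4 -4 -2 / -1 0 3]. Elementwise product with the kernel and sum: -3·2 + 4·-1 + -4·2 + -2·-1 + 3·1.

18 -13 15
16 -3 4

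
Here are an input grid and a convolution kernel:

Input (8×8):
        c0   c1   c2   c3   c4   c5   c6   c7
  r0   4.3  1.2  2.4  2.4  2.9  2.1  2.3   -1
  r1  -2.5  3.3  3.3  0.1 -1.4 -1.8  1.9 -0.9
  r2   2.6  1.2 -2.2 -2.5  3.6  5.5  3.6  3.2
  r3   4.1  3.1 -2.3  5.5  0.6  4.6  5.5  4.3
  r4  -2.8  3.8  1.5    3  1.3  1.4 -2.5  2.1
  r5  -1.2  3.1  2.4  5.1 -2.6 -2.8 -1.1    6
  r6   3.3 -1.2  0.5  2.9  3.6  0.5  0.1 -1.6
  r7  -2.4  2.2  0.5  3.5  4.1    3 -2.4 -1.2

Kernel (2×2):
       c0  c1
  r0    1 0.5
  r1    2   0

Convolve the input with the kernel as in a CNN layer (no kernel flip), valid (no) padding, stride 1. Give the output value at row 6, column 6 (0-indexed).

The receptive field on the input at this output position is [0.1 -1.6 / -2.4 -1.2]. Elementwise product with the kernel and sum: 0.1·1 + -1.6·0.5 + -2.4·2.

-5.5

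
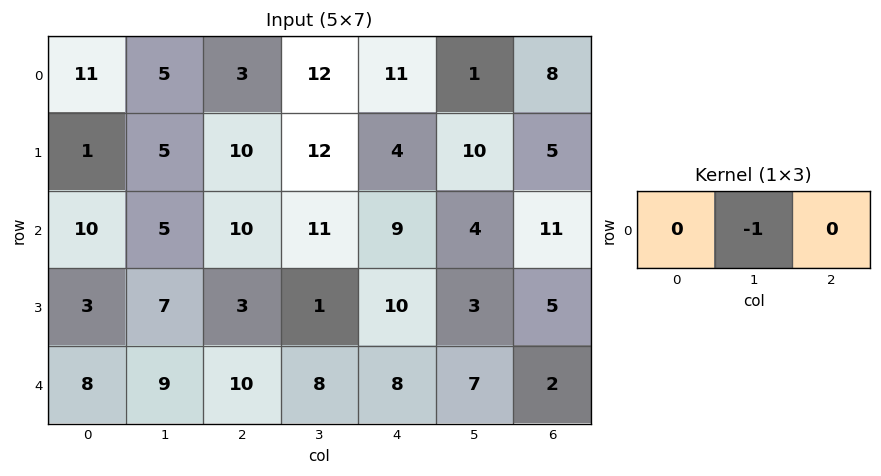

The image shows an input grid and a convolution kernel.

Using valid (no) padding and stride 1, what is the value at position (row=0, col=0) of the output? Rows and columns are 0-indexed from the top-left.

-5

The receptive field on the input at this output position is [11 5 3]. Elementwise product with the kernel and sum: 5·-1.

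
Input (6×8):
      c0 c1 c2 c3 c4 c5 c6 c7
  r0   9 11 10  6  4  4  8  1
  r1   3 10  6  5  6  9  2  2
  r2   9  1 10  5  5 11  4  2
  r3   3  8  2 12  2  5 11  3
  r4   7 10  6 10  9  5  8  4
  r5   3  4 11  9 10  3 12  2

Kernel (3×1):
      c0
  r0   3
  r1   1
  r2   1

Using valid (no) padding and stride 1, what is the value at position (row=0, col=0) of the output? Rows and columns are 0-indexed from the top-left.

The receptive field on the input at this output position is [9 / 3 / 9]. Elementwise product with the kernel and sum: 9·3 + 3·1 + 9·1.

39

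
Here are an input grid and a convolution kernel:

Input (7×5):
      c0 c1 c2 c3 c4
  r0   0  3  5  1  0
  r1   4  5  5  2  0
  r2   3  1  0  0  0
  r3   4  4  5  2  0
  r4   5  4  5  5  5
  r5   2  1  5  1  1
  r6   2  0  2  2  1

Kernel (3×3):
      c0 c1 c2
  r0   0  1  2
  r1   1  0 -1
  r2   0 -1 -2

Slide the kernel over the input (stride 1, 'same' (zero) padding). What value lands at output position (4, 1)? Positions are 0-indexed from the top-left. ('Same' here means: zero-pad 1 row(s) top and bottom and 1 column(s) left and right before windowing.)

3

The receptive field on the zero-padded input at this output position is [4 4 5 / 5 4 5 / 2 1 5]. Elementwise product with the kernel and sum: 4·1 + 5·2 + 5·1 + 5·-1 + 1·-1 + 5·-2.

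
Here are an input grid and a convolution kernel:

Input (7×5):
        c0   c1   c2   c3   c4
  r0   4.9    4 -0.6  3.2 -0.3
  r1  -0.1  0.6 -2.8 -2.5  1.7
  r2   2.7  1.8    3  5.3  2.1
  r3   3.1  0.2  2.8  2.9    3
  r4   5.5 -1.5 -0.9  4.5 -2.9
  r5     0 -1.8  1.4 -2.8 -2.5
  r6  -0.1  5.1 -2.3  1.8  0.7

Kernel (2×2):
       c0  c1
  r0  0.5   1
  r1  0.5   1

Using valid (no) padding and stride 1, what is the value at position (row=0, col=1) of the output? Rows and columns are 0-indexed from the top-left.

-1.1

The receptive field on the input at this output position is [4 -0.6 / 0.6 -2.8]. Elementwise product with the kernel and sum: 4·0.5 + -0.6·1 + 0.6·0.5 + -2.8·1.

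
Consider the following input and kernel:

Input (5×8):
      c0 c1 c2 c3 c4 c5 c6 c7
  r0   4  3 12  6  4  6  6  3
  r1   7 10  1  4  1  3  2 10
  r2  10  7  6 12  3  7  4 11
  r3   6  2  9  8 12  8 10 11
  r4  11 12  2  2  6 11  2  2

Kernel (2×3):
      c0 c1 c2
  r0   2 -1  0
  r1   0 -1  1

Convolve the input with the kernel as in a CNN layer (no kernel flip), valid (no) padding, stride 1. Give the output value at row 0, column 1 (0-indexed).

-3

The receptive field on the input at this output position is [3 12 6 / 10 1 4]. Elementwise product with the kernel and sum: 3·2 + 12·-1 + 1·-1 + 4·1.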